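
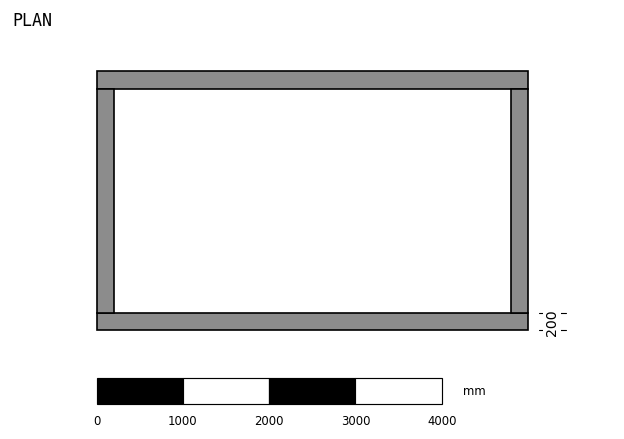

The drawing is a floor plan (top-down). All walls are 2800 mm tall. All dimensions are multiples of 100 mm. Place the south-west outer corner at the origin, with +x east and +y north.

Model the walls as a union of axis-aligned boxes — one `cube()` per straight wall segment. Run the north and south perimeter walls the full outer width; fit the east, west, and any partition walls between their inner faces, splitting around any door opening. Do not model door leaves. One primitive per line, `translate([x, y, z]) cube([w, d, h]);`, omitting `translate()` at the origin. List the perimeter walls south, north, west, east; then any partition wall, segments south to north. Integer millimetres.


cube([5000, 200, 2800]);
translate([0, 2800, 0]) cube([5000, 200, 2800]);
translate([0, 200, 0]) cube([200, 2600, 2800]);
translate([4800, 200, 0]) cube([200, 2600, 2800]);


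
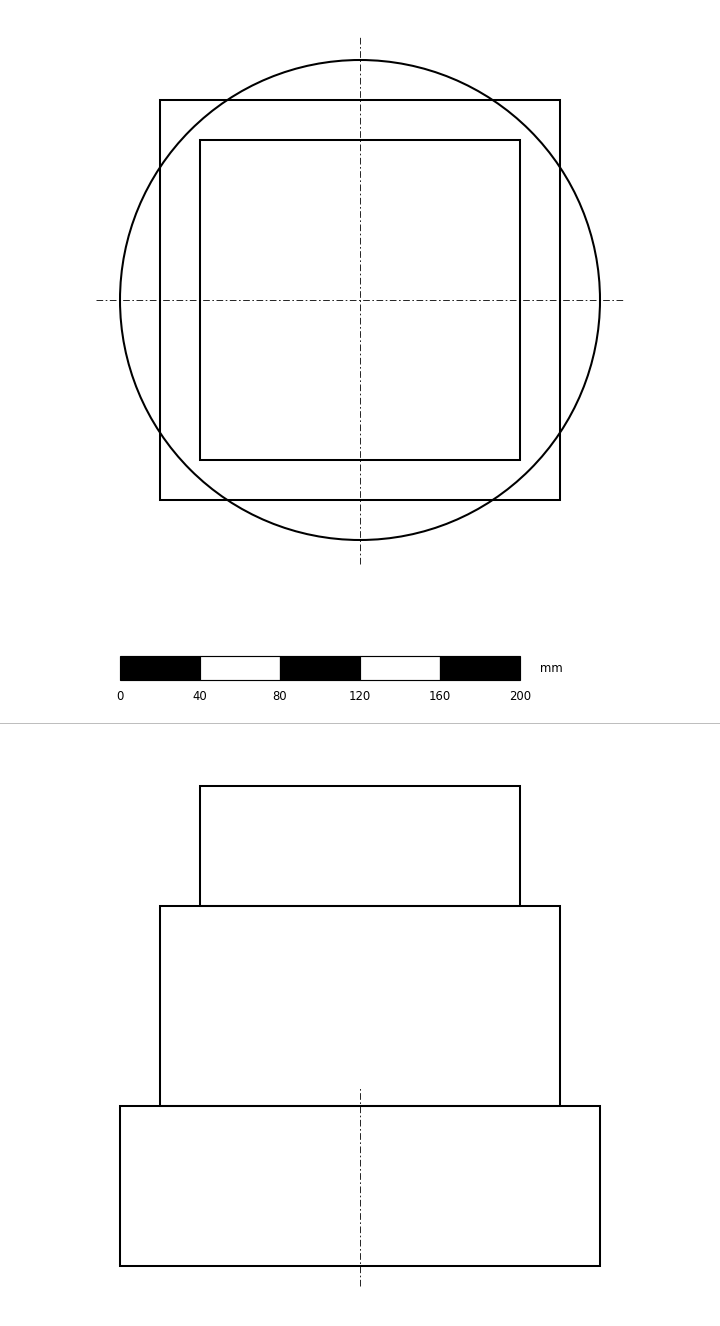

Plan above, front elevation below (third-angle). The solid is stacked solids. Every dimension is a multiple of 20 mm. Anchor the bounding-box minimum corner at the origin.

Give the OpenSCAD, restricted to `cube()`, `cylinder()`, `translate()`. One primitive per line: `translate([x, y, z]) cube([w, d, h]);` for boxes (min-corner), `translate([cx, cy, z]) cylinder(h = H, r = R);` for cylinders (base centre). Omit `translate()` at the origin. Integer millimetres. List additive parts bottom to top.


translate([120, 120, 0]) cylinder(h = 80, r = 120);
translate([20, 20, 80]) cube([200, 200, 100]);
translate([40, 40, 180]) cube([160, 160, 60]);


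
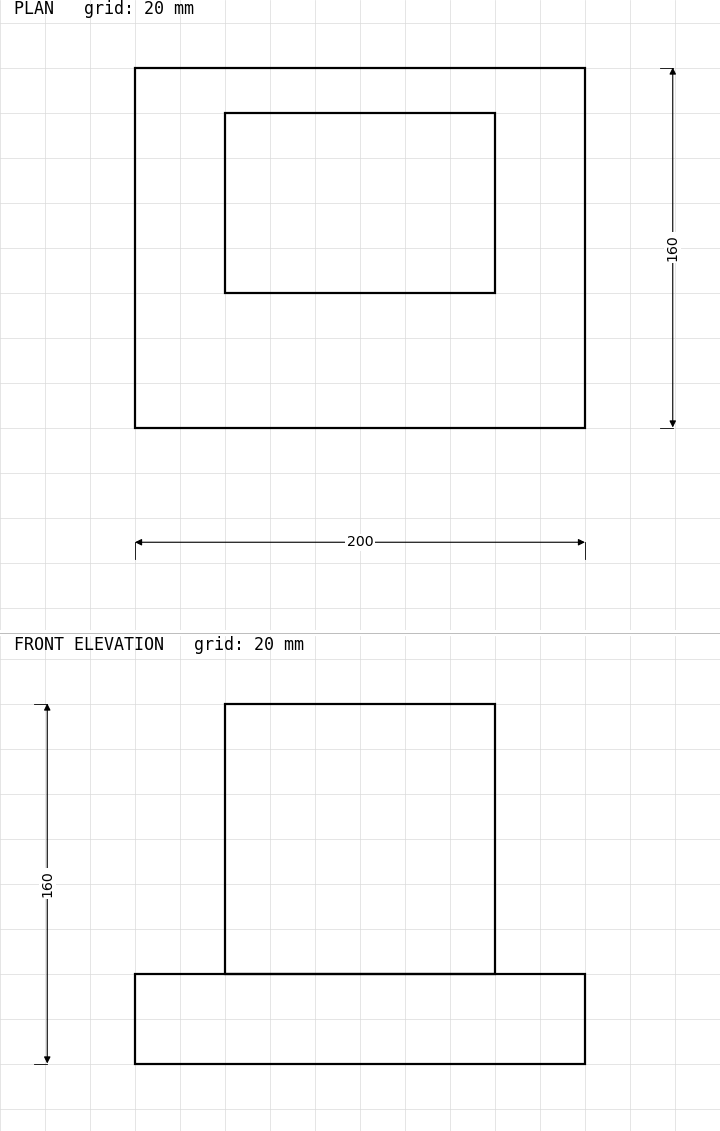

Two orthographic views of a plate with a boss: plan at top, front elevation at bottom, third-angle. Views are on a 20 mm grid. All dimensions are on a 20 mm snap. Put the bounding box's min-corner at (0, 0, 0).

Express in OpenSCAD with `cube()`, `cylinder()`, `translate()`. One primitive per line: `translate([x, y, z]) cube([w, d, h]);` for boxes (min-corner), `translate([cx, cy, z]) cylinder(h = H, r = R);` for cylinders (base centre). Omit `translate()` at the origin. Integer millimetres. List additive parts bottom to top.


cube([200, 160, 40]);
translate([40, 60, 40]) cube([120, 80, 120]);


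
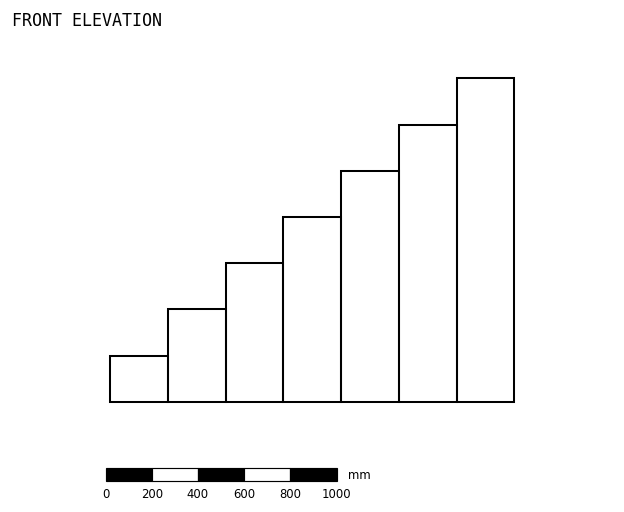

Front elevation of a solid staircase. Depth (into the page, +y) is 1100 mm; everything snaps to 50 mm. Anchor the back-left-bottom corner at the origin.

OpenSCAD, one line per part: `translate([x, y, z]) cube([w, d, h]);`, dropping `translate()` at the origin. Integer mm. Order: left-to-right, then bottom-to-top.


cube([250, 1100, 200]);
translate([250, 0, 0]) cube([250, 1100, 400]);
translate([500, 0, 0]) cube([250, 1100, 600]);
translate([750, 0, 0]) cube([250, 1100, 800]);
translate([1000, 0, 0]) cube([250, 1100, 1000]);
translate([1250, 0, 0]) cube([250, 1100, 1200]);
translate([1500, 0, 0]) cube([250, 1100, 1400]);


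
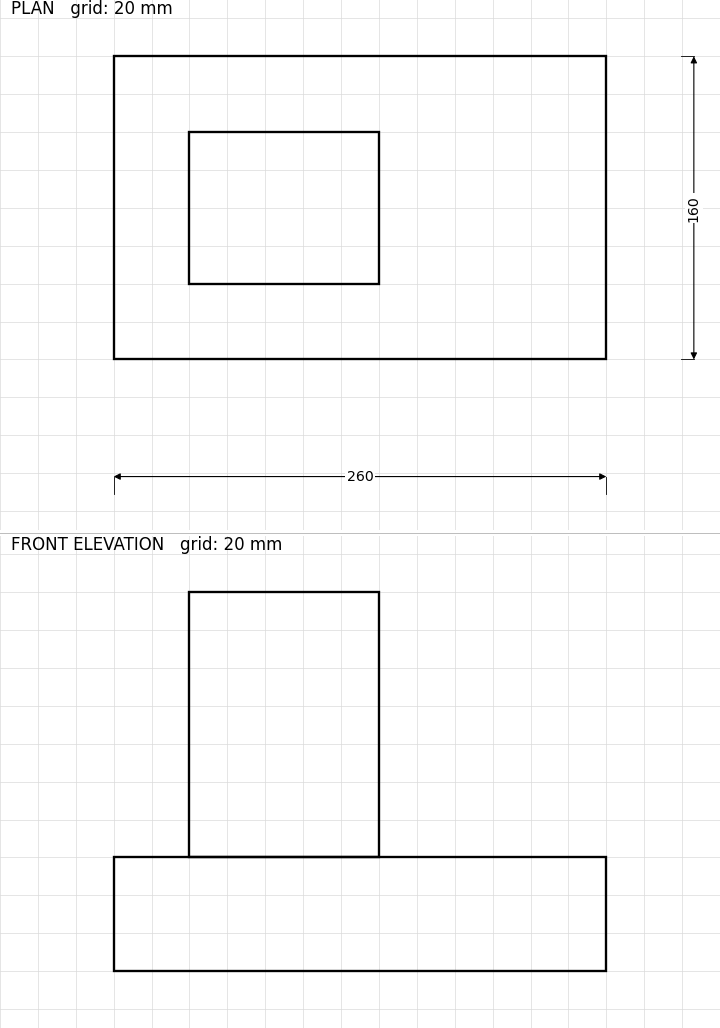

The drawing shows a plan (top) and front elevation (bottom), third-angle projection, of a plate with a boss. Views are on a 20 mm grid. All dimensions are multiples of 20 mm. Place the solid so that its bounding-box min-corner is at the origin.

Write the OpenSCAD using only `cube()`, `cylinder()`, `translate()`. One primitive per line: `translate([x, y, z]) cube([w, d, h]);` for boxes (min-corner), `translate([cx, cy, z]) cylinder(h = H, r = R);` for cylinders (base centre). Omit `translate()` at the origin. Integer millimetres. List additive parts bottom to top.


cube([260, 160, 60]);
translate([40, 40, 60]) cube([100, 80, 140]);


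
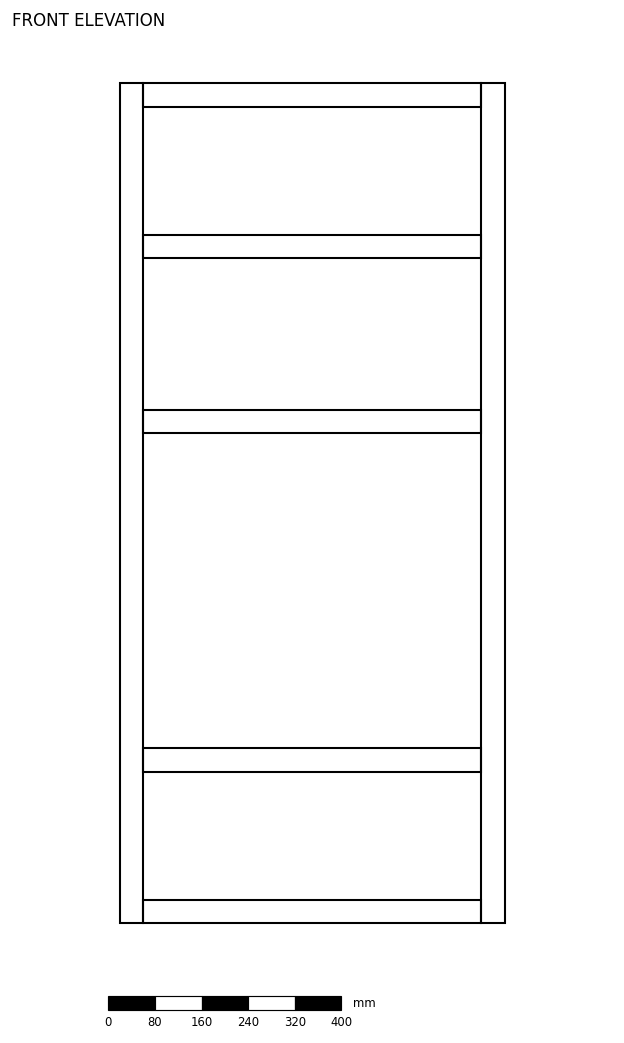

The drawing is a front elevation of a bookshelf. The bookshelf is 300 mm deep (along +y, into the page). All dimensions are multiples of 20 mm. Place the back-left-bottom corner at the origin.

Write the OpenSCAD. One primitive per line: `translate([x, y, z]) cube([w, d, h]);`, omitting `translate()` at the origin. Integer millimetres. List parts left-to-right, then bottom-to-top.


cube([40, 300, 1440]);
translate([40, 0, 0]) cube([580, 300, 40]);
translate([40, 0, 260]) cube([580, 300, 40]);
translate([40, 0, 840]) cube([580, 300, 40]);
translate([40, 0, 1140]) cube([580, 300, 40]);
translate([40, 0, 1400]) cube([580, 300, 40]);
translate([620, 0, 0]) cube([40, 300, 1440]);


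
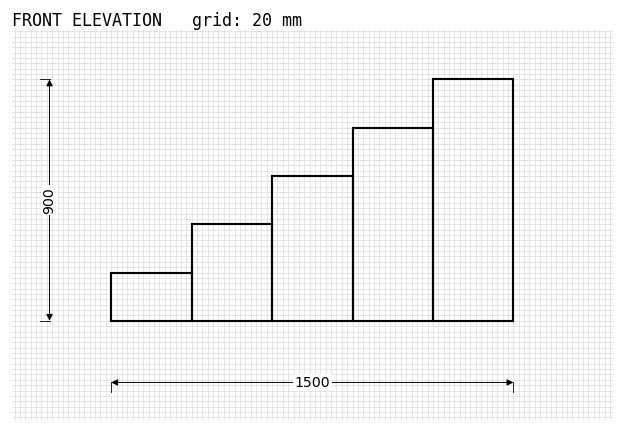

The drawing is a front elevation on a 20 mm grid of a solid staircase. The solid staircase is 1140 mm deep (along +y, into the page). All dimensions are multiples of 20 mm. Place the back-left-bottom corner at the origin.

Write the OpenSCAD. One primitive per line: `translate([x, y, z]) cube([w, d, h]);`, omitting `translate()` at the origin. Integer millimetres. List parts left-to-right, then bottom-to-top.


cube([300, 1140, 180]);
translate([300, 0, 0]) cube([300, 1140, 360]);
translate([600, 0, 0]) cube([300, 1140, 540]);
translate([900, 0, 0]) cube([300, 1140, 720]);
translate([1200, 0, 0]) cube([300, 1140, 900]);


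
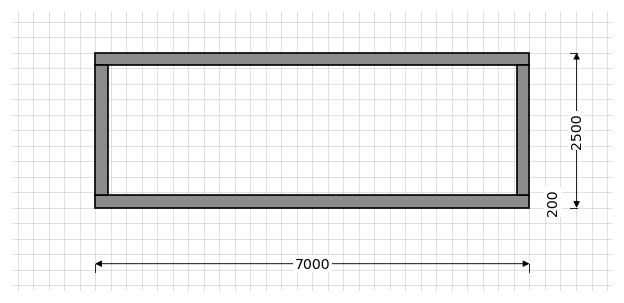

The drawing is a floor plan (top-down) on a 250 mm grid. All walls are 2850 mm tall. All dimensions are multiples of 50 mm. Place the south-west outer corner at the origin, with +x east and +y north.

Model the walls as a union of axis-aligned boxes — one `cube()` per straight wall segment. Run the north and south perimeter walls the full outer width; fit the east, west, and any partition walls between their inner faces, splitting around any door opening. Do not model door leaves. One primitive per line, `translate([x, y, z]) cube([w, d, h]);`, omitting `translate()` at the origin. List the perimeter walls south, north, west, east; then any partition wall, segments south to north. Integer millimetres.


cube([7000, 200, 2850]);
translate([0, 2300, 0]) cube([7000, 200, 2850]);
translate([0, 200, 0]) cube([200, 2100, 2850]);
translate([6800, 200, 0]) cube([200, 2100, 2850]);


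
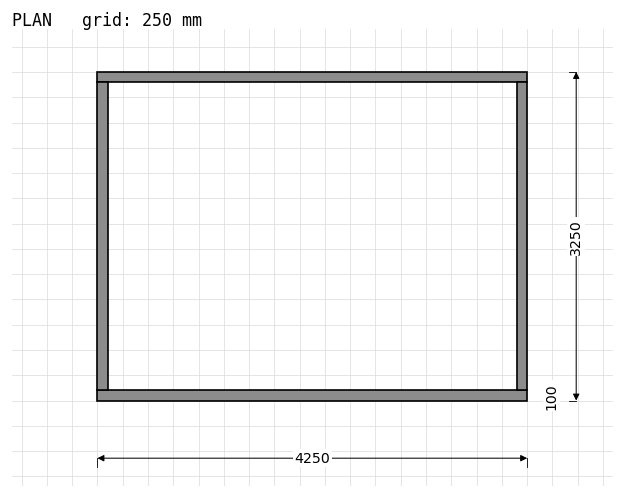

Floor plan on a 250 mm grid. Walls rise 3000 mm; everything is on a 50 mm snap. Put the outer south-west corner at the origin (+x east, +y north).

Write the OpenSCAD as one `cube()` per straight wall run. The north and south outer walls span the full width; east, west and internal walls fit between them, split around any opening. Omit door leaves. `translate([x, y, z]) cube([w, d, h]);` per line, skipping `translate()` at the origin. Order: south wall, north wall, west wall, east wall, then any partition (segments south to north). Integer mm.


cube([4250, 100, 3000]);
translate([0, 3150, 0]) cube([4250, 100, 3000]);
translate([0, 100, 0]) cube([100, 3050, 3000]);
translate([4150, 100, 0]) cube([100, 3050, 3000]);


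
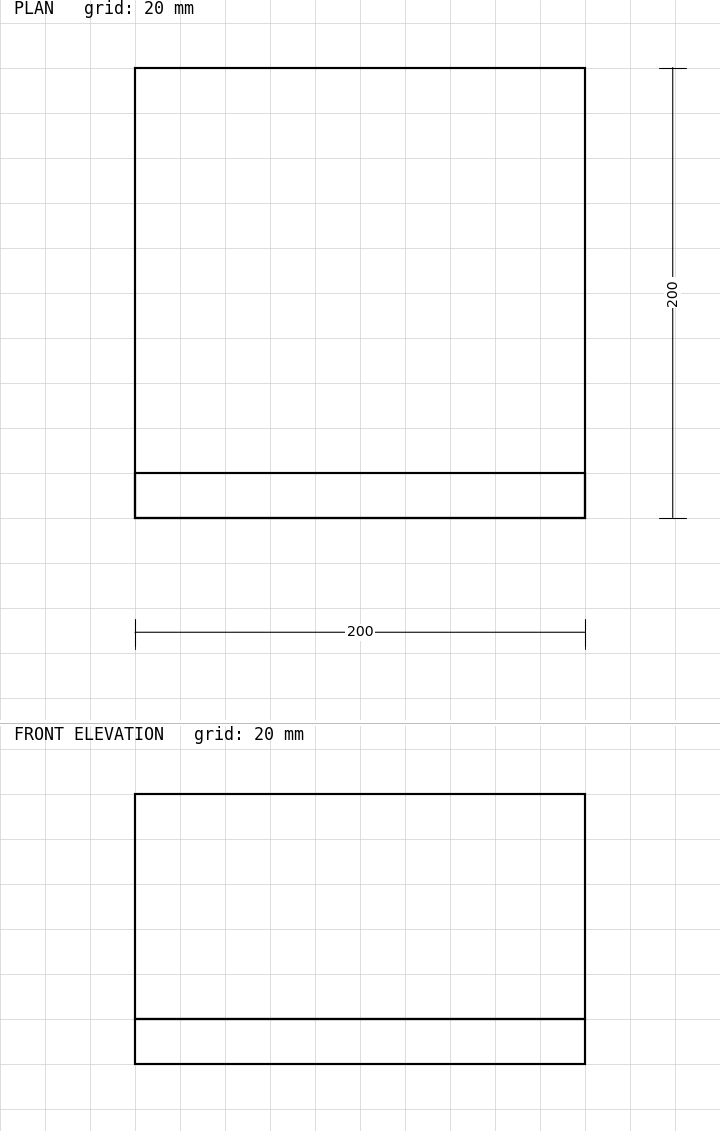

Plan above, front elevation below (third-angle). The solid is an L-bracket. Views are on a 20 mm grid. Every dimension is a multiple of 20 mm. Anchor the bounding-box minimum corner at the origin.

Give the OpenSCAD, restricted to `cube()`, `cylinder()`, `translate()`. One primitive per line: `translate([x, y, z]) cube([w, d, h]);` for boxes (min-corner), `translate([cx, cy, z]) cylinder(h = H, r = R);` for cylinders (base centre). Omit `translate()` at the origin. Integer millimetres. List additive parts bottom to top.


cube([200, 200, 20]);
translate([0, 0, 20]) cube([200, 20, 100]);


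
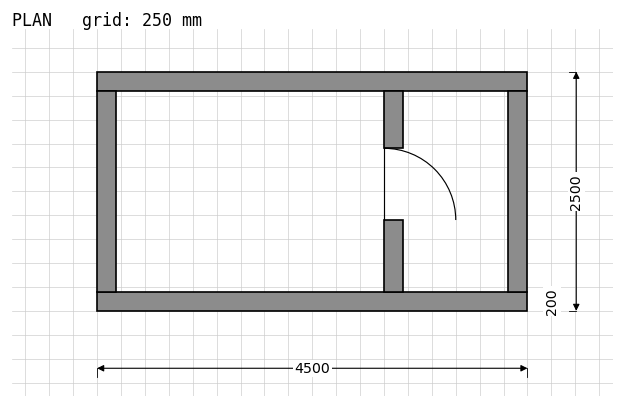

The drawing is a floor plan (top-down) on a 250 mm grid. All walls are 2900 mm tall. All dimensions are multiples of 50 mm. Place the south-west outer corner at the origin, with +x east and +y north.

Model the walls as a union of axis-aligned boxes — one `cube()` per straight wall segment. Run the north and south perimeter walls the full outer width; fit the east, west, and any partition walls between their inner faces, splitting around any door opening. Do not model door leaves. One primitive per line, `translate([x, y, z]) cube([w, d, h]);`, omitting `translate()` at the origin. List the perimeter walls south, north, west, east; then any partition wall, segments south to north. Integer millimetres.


cube([4500, 200, 2900]);
translate([0, 2300, 0]) cube([4500, 200, 2900]);
translate([0, 200, 0]) cube([200, 2100, 2900]);
translate([4300, 200, 0]) cube([200, 2100, 2900]);
translate([3000, 200, 0]) cube([200, 750, 2900]);
translate([3000, 1700, 0]) cube([200, 600, 2900]);


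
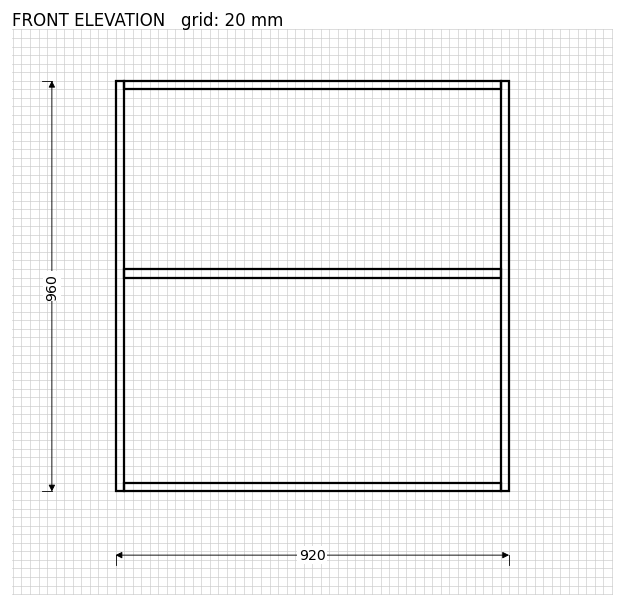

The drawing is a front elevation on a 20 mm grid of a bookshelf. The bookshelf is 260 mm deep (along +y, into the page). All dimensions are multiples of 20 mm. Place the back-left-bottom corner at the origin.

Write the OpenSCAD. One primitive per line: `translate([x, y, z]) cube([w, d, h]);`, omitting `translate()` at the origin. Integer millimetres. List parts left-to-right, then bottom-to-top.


cube([20, 260, 960]);
translate([20, 0, 0]) cube([880, 260, 20]);
translate([20, 0, 500]) cube([880, 260, 20]);
translate([20, 0, 940]) cube([880, 260, 20]);
translate([900, 0, 0]) cube([20, 260, 960]);


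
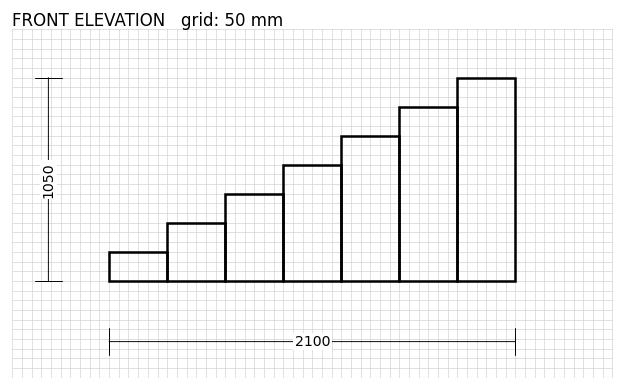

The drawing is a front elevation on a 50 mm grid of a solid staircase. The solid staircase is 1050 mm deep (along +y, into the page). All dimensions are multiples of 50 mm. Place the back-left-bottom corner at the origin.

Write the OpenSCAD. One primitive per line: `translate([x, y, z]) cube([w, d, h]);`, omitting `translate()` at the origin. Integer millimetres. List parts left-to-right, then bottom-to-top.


cube([300, 1050, 150]);
translate([300, 0, 0]) cube([300, 1050, 300]);
translate([600, 0, 0]) cube([300, 1050, 450]);
translate([900, 0, 0]) cube([300, 1050, 600]);
translate([1200, 0, 0]) cube([300, 1050, 750]);
translate([1500, 0, 0]) cube([300, 1050, 900]);
translate([1800, 0, 0]) cube([300, 1050, 1050]);


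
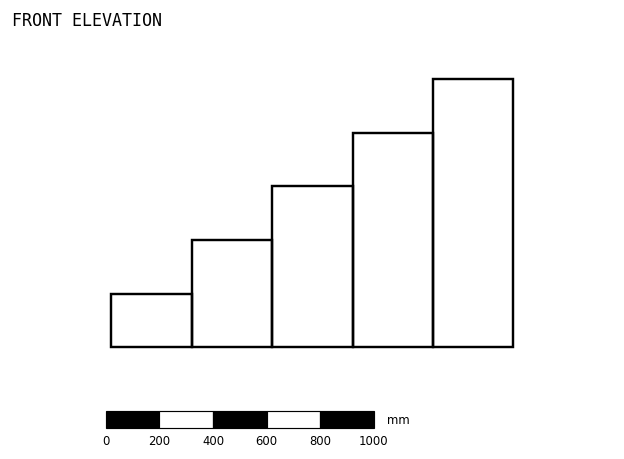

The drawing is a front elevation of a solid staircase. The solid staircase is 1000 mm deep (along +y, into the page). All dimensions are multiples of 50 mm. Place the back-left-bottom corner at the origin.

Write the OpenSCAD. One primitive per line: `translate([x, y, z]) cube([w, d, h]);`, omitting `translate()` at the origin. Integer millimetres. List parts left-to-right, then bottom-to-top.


cube([300, 1000, 200]);
translate([300, 0, 0]) cube([300, 1000, 400]);
translate([600, 0, 0]) cube([300, 1000, 600]);
translate([900, 0, 0]) cube([300, 1000, 800]);
translate([1200, 0, 0]) cube([300, 1000, 1000]);


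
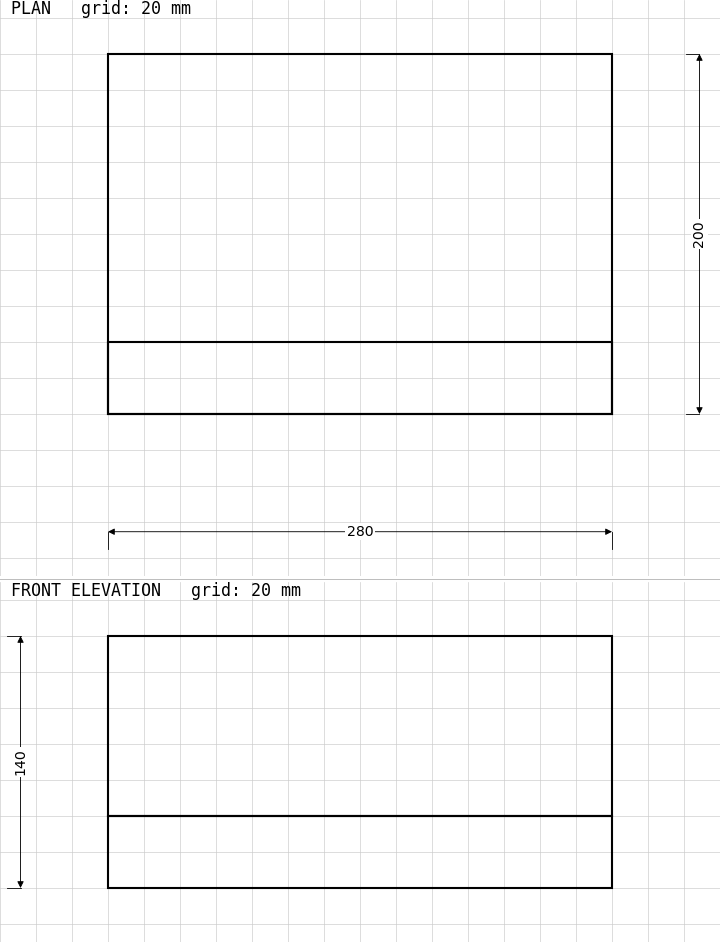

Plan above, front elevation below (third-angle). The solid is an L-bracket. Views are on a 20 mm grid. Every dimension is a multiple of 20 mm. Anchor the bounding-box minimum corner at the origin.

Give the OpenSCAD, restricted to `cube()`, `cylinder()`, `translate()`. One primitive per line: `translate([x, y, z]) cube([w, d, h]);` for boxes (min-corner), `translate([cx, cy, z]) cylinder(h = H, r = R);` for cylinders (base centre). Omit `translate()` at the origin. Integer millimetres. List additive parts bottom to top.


cube([280, 200, 40]);
translate([0, 0, 40]) cube([280, 40, 100]);


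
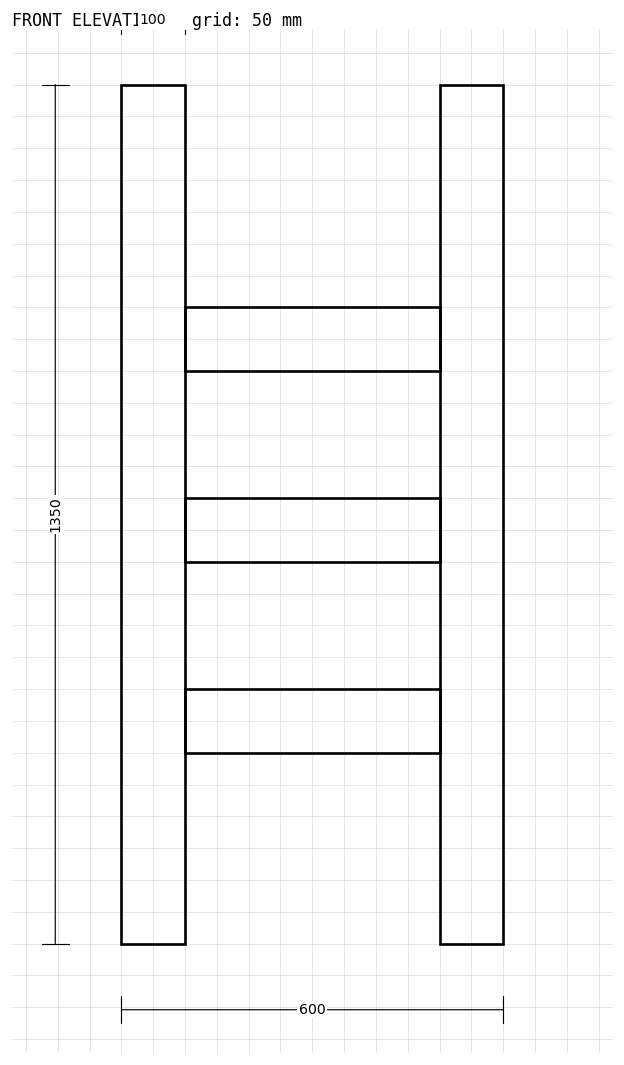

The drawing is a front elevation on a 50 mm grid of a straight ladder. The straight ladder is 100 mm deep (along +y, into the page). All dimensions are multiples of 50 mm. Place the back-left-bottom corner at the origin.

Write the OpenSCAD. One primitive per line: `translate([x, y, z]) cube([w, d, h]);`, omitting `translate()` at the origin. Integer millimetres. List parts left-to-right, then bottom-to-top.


cube([100, 100, 1350]);
translate([100, 0, 300]) cube([400, 100, 100]);
translate([100, 0, 600]) cube([400, 100, 100]);
translate([100, 0, 900]) cube([400, 100, 100]);
translate([500, 0, 0]) cube([100, 100, 1350]);


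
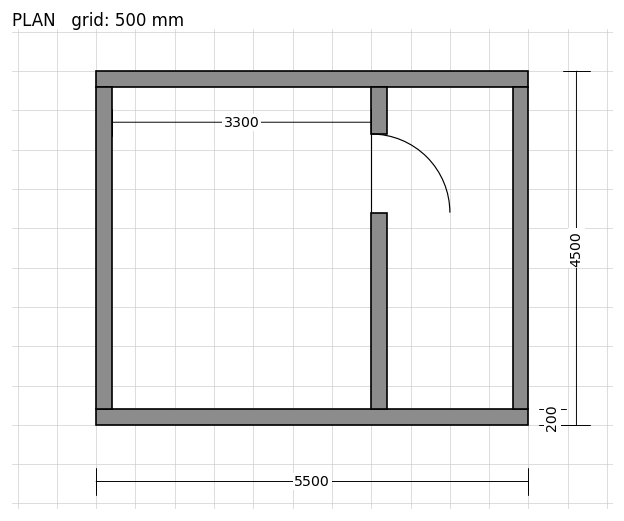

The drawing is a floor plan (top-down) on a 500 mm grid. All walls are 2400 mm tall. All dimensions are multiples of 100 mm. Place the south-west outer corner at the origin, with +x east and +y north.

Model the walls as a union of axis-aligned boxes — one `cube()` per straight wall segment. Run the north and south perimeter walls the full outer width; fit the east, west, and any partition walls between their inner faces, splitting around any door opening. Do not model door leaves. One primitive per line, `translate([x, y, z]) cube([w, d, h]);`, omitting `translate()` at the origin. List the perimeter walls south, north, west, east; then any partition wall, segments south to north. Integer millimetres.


cube([5500, 200, 2400]);
translate([0, 4300, 0]) cube([5500, 200, 2400]);
translate([0, 200, 0]) cube([200, 4100, 2400]);
translate([5300, 200, 0]) cube([200, 4100, 2400]);
translate([3500, 200, 0]) cube([200, 2500, 2400]);
translate([3500, 3700, 0]) cube([200, 600, 2400]);


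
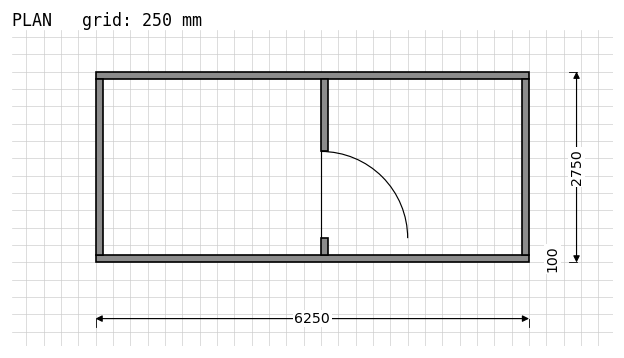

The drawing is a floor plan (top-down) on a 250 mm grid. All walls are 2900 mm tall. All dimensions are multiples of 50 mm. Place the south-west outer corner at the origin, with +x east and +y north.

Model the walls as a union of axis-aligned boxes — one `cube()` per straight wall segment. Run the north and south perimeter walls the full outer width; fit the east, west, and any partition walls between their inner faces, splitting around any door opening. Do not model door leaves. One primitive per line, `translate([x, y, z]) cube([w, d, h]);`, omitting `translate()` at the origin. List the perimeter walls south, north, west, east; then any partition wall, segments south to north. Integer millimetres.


cube([6250, 100, 2900]);
translate([0, 2650, 0]) cube([6250, 100, 2900]);
translate([0, 100, 0]) cube([100, 2550, 2900]);
translate([6150, 100, 0]) cube([100, 2550, 2900]);
translate([3250, 100, 0]) cube([100, 250, 2900]);
translate([3250, 1600, 0]) cube([100, 1050, 2900]);


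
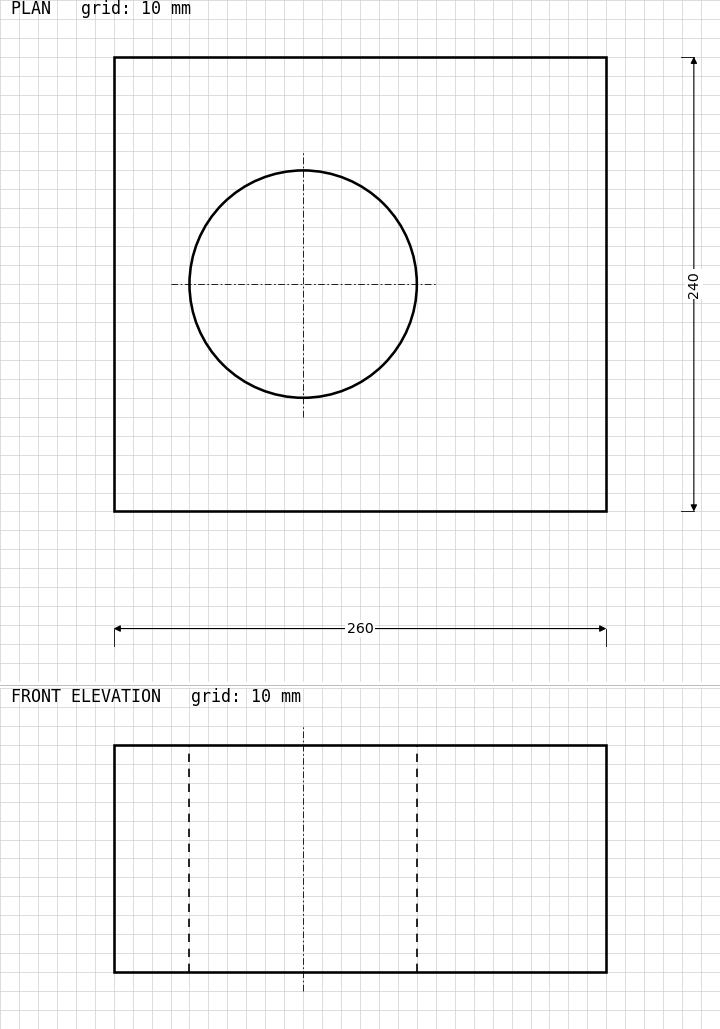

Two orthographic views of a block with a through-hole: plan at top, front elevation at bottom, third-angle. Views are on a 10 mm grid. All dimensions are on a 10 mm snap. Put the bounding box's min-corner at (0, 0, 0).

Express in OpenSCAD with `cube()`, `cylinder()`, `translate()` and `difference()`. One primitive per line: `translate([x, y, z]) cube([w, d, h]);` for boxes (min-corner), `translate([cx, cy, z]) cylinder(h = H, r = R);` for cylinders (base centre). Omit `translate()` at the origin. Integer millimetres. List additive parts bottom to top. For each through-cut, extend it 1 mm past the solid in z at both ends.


difference() {
  cube([260, 240, 120]);
  translate([100, 120, -1]) cylinder(h = 122, r = 60);
}


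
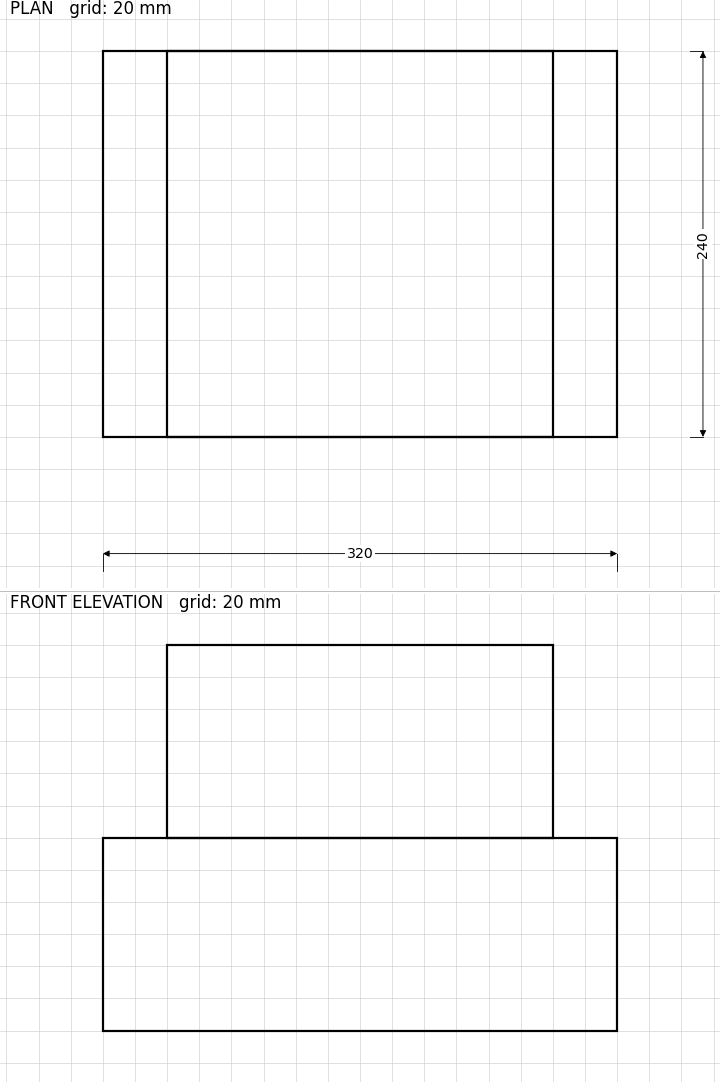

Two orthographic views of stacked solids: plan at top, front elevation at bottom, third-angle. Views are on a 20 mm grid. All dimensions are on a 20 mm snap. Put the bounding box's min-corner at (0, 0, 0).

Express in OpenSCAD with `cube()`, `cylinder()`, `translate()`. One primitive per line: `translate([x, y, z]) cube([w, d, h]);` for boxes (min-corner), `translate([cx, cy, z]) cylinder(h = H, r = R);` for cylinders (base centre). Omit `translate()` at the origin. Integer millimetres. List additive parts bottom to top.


cube([320, 240, 120]);
translate([40, 0, 120]) cube([240, 240, 120]);


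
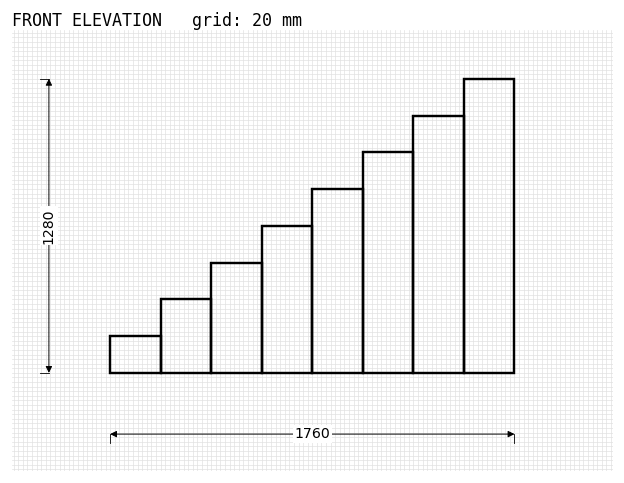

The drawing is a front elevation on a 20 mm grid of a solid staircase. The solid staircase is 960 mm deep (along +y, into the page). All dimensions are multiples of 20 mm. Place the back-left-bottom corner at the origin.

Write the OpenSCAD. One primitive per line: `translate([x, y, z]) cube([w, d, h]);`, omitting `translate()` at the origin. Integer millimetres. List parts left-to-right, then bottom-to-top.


cube([220, 960, 160]);
translate([220, 0, 0]) cube([220, 960, 320]);
translate([440, 0, 0]) cube([220, 960, 480]);
translate([660, 0, 0]) cube([220, 960, 640]);
translate([880, 0, 0]) cube([220, 960, 800]);
translate([1100, 0, 0]) cube([220, 960, 960]);
translate([1320, 0, 0]) cube([220, 960, 1120]);
translate([1540, 0, 0]) cube([220, 960, 1280]);


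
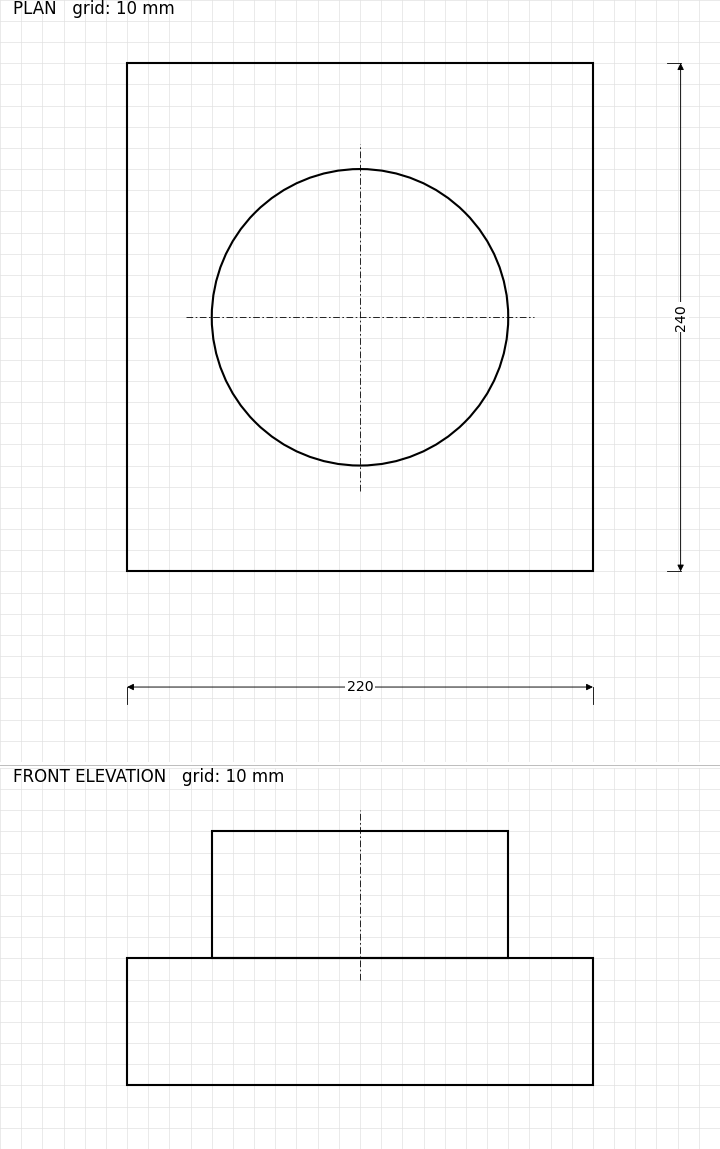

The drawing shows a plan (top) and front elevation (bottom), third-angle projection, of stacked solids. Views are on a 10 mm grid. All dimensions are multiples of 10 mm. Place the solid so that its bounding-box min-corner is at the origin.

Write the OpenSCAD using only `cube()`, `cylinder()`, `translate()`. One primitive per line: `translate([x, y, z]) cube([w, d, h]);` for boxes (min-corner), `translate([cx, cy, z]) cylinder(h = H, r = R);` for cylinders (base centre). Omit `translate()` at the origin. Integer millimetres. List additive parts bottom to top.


cube([220, 240, 60]);
translate([110, 120, 60]) cylinder(h = 60, r = 70);


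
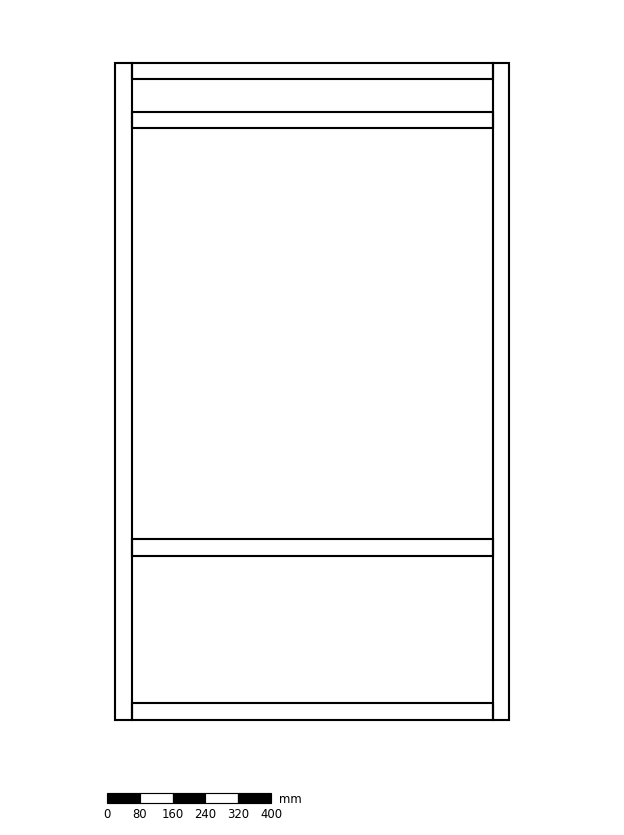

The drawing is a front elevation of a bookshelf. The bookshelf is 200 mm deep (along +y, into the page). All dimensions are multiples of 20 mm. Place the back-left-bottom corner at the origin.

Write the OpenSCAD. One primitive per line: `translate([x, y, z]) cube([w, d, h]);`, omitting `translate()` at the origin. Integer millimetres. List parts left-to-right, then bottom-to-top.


cube([40, 200, 1600]);
translate([40, 0, 0]) cube([880, 200, 40]);
translate([40, 0, 400]) cube([880, 200, 40]);
translate([40, 0, 1440]) cube([880, 200, 40]);
translate([40, 0, 1560]) cube([880, 200, 40]);
translate([920, 0, 0]) cube([40, 200, 1600]);


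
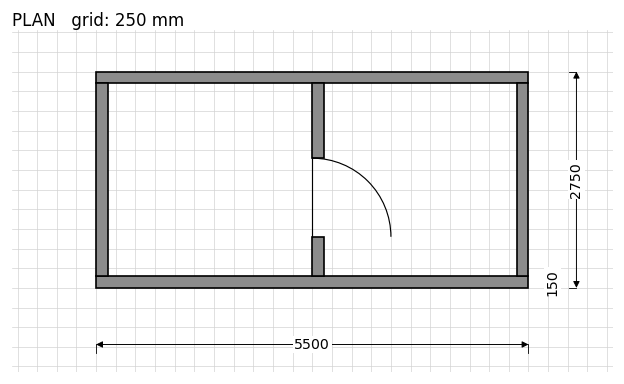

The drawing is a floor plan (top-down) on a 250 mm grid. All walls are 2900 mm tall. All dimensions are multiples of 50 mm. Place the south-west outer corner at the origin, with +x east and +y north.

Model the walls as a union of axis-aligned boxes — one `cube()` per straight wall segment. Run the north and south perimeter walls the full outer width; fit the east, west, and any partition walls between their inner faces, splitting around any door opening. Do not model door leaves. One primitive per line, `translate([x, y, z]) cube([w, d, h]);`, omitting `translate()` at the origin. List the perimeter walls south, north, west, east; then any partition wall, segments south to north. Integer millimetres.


cube([5500, 150, 2900]);
translate([0, 2600, 0]) cube([5500, 150, 2900]);
translate([0, 150, 0]) cube([150, 2450, 2900]);
translate([5350, 150, 0]) cube([150, 2450, 2900]);
translate([2750, 150, 0]) cube([150, 500, 2900]);
translate([2750, 1650, 0]) cube([150, 950, 2900]);


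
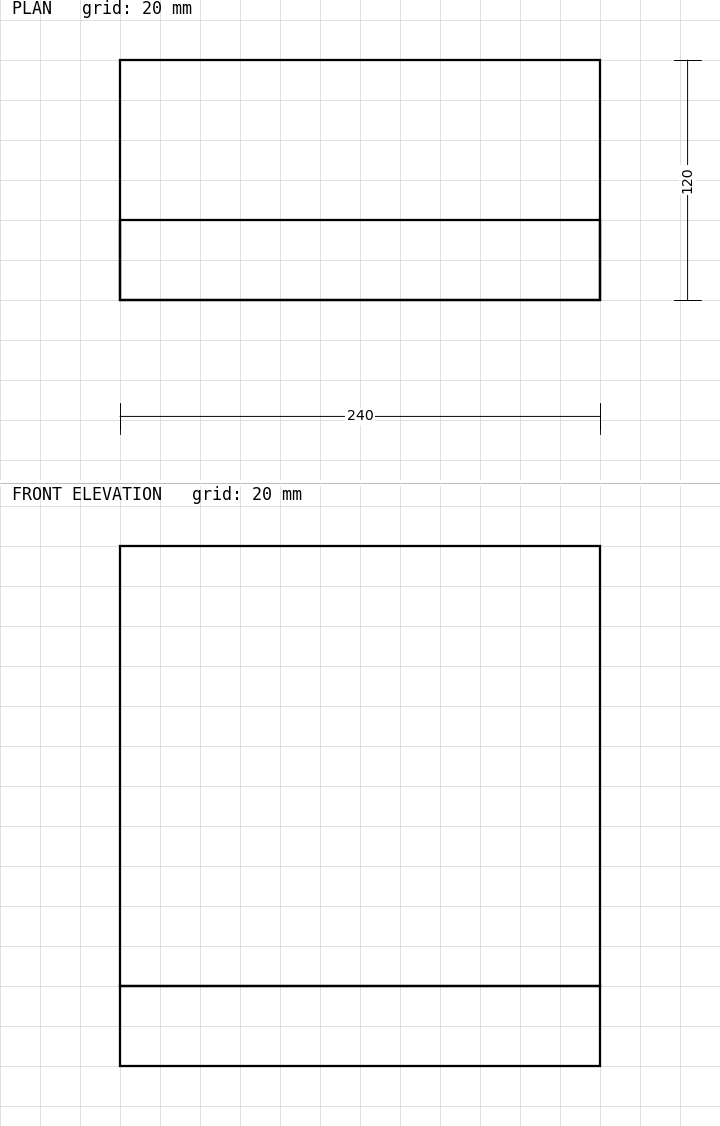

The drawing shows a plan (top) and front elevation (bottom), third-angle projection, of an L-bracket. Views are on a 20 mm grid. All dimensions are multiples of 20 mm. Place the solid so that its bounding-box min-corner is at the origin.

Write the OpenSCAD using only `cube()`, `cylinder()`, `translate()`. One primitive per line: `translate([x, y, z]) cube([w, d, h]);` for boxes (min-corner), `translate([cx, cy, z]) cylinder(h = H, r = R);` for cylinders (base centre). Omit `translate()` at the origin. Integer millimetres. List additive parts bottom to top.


cube([240, 120, 40]);
translate([0, 0, 40]) cube([240, 40, 220]);


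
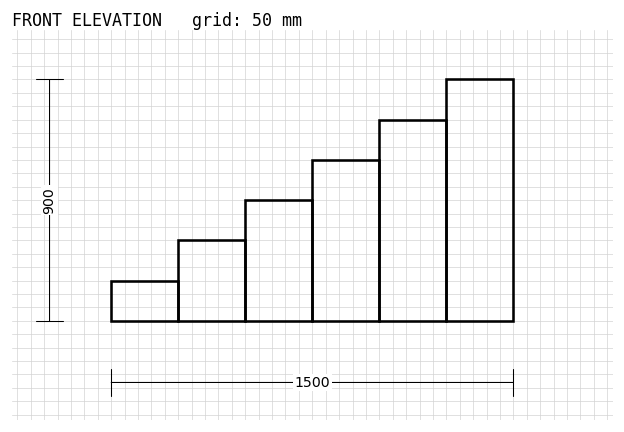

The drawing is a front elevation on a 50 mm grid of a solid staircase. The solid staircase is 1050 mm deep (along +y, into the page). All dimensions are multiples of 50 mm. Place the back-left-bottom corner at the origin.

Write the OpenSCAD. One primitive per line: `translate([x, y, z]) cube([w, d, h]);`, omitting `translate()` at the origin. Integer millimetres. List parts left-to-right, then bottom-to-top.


cube([250, 1050, 150]);
translate([250, 0, 0]) cube([250, 1050, 300]);
translate([500, 0, 0]) cube([250, 1050, 450]);
translate([750, 0, 0]) cube([250, 1050, 600]);
translate([1000, 0, 0]) cube([250, 1050, 750]);
translate([1250, 0, 0]) cube([250, 1050, 900]);


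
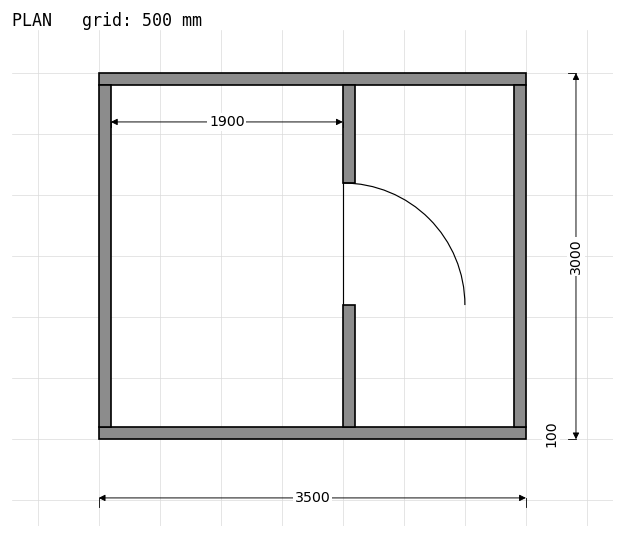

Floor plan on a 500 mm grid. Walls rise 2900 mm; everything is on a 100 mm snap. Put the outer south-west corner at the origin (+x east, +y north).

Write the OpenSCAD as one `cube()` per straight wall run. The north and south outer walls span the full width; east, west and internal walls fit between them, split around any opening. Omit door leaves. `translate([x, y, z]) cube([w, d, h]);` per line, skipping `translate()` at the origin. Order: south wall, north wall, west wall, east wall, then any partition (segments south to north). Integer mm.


cube([3500, 100, 2900]);
translate([0, 2900, 0]) cube([3500, 100, 2900]);
translate([0, 100, 0]) cube([100, 2800, 2900]);
translate([3400, 100, 0]) cube([100, 2800, 2900]);
translate([2000, 100, 0]) cube([100, 1000, 2900]);
translate([2000, 2100, 0]) cube([100, 800, 2900]);


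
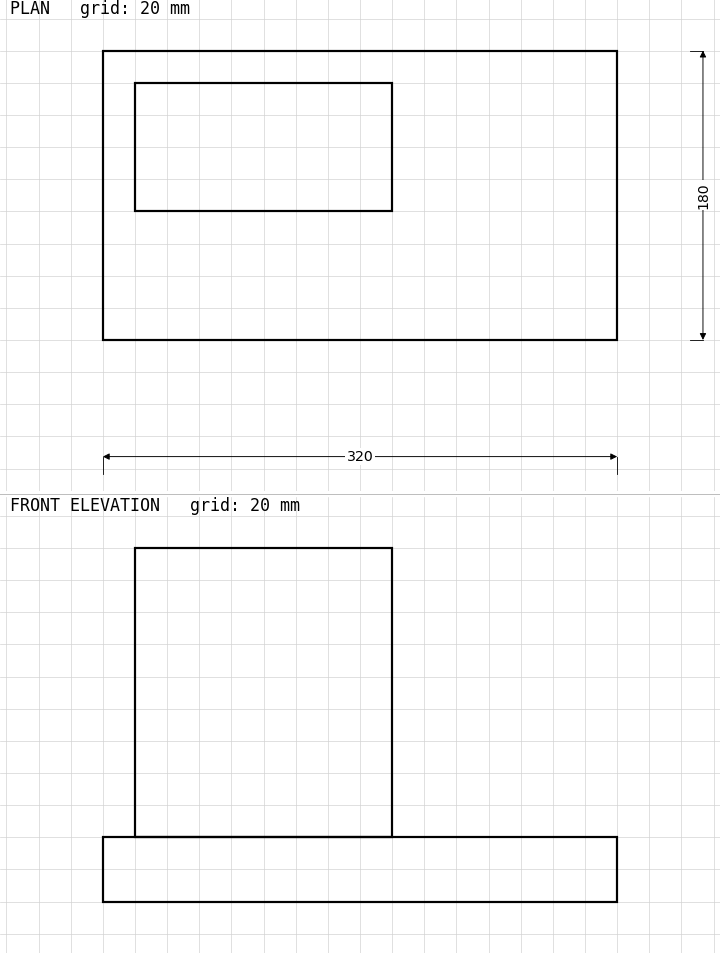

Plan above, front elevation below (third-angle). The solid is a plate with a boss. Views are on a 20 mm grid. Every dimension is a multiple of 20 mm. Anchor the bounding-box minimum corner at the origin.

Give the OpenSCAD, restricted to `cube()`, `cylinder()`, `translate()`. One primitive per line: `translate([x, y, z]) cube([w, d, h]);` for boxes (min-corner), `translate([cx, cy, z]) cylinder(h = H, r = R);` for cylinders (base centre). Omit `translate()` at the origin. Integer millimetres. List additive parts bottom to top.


cube([320, 180, 40]);
translate([20, 80, 40]) cube([160, 80, 180]);


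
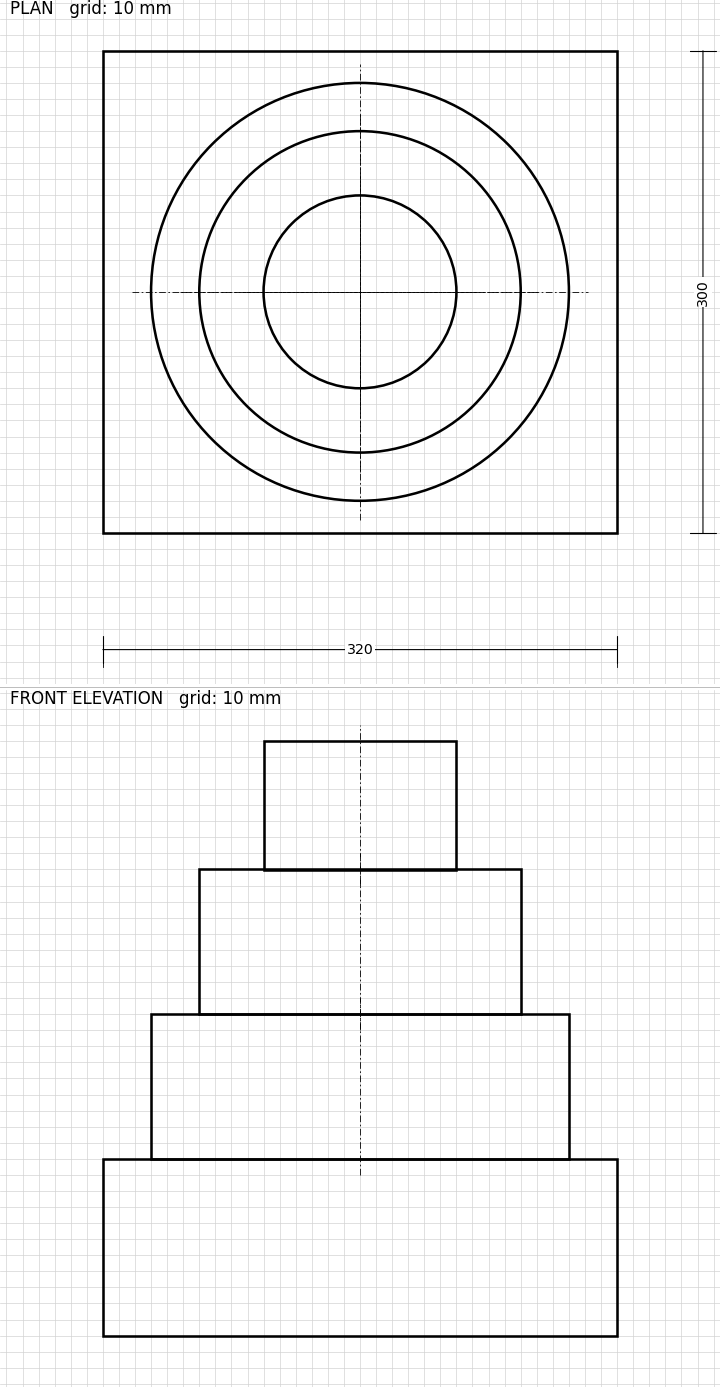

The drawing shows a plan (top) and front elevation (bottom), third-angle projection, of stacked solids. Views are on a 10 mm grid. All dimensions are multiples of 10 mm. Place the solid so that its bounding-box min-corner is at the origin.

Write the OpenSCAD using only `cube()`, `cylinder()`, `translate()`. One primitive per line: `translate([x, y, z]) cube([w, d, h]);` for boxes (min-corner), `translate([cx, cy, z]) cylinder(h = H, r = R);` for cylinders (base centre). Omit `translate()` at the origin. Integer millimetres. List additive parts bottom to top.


cube([320, 300, 110]);
translate([160, 150, 110]) cylinder(h = 90, r = 130);
translate([160, 150, 200]) cylinder(h = 90, r = 100);
translate([160, 150, 290]) cylinder(h = 80, r = 60);


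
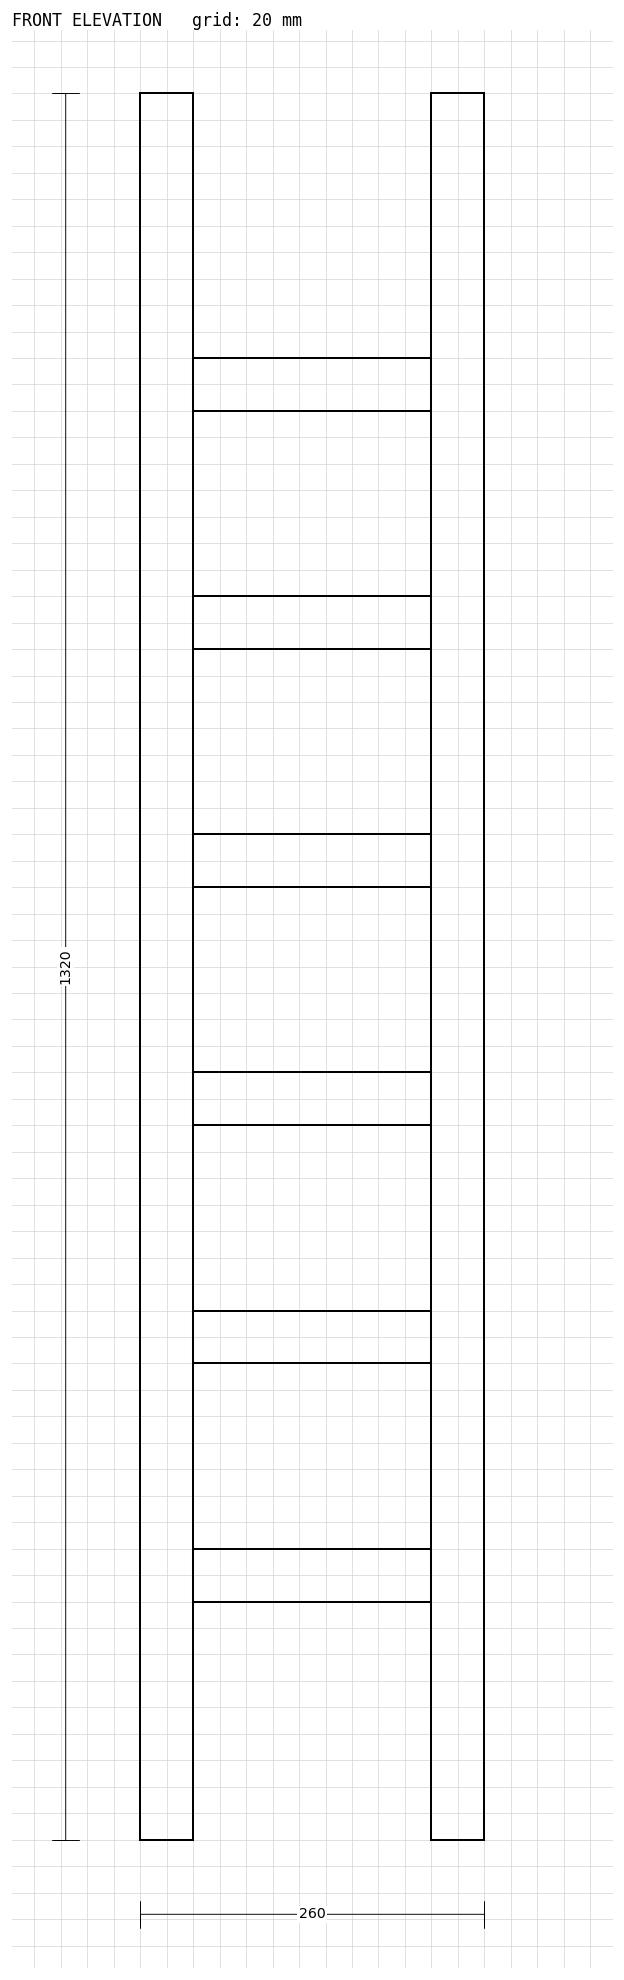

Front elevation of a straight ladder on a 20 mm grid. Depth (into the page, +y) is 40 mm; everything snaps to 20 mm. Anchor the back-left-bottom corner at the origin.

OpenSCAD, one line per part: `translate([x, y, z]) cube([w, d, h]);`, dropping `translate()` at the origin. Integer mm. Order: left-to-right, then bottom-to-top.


cube([40, 40, 1320]);
translate([40, 0, 180]) cube([180, 40, 40]);
translate([40, 0, 360]) cube([180, 40, 40]);
translate([40, 0, 540]) cube([180, 40, 40]);
translate([40, 0, 720]) cube([180, 40, 40]);
translate([40, 0, 900]) cube([180, 40, 40]);
translate([40, 0, 1080]) cube([180, 40, 40]);
translate([220, 0, 0]) cube([40, 40, 1320]);


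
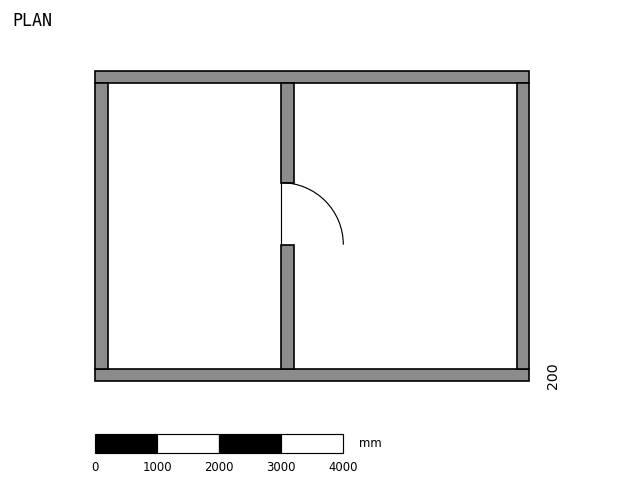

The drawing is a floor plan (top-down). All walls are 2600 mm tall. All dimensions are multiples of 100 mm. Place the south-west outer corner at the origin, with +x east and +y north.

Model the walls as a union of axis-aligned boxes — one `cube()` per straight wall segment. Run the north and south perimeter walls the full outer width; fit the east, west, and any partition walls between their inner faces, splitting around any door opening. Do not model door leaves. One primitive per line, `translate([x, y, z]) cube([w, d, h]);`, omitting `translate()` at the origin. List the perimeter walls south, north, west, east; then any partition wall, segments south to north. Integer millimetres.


cube([7000, 200, 2600]);
translate([0, 4800, 0]) cube([7000, 200, 2600]);
translate([0, 200, 0]) cube([200, 4600, 2600]);
translate([6800, 200, 0]) cube([200, 4600, 2600]);
translate([3000, 200, 0]) cube([200, 2000, 2600]);
translate([3000, 3200, 0]) cube([200, 1600, 2600]);


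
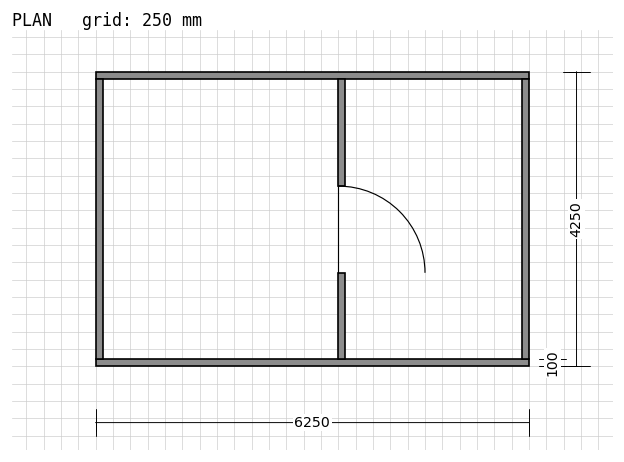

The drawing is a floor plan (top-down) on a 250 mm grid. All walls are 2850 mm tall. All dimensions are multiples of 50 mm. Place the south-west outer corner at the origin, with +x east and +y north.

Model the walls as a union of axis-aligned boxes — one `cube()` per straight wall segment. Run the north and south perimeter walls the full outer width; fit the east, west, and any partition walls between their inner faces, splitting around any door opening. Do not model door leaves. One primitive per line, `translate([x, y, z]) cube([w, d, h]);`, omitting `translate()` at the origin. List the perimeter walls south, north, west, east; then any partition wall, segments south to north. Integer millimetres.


cube([6250, 100, 2850]);
translate([0, 4150, 0]) cube([6250, 100, 2850]);
translate([0, 100, 0]) cube([100, 4050, 2850]);
translate([6150, 100, 0]) cube([100, 4050, 2850]);
translate([3500, 100, 0]) cube([100, 1250, 2850]);
translate([3500, 2600, 0]) cube([100, 1550, 2850]);


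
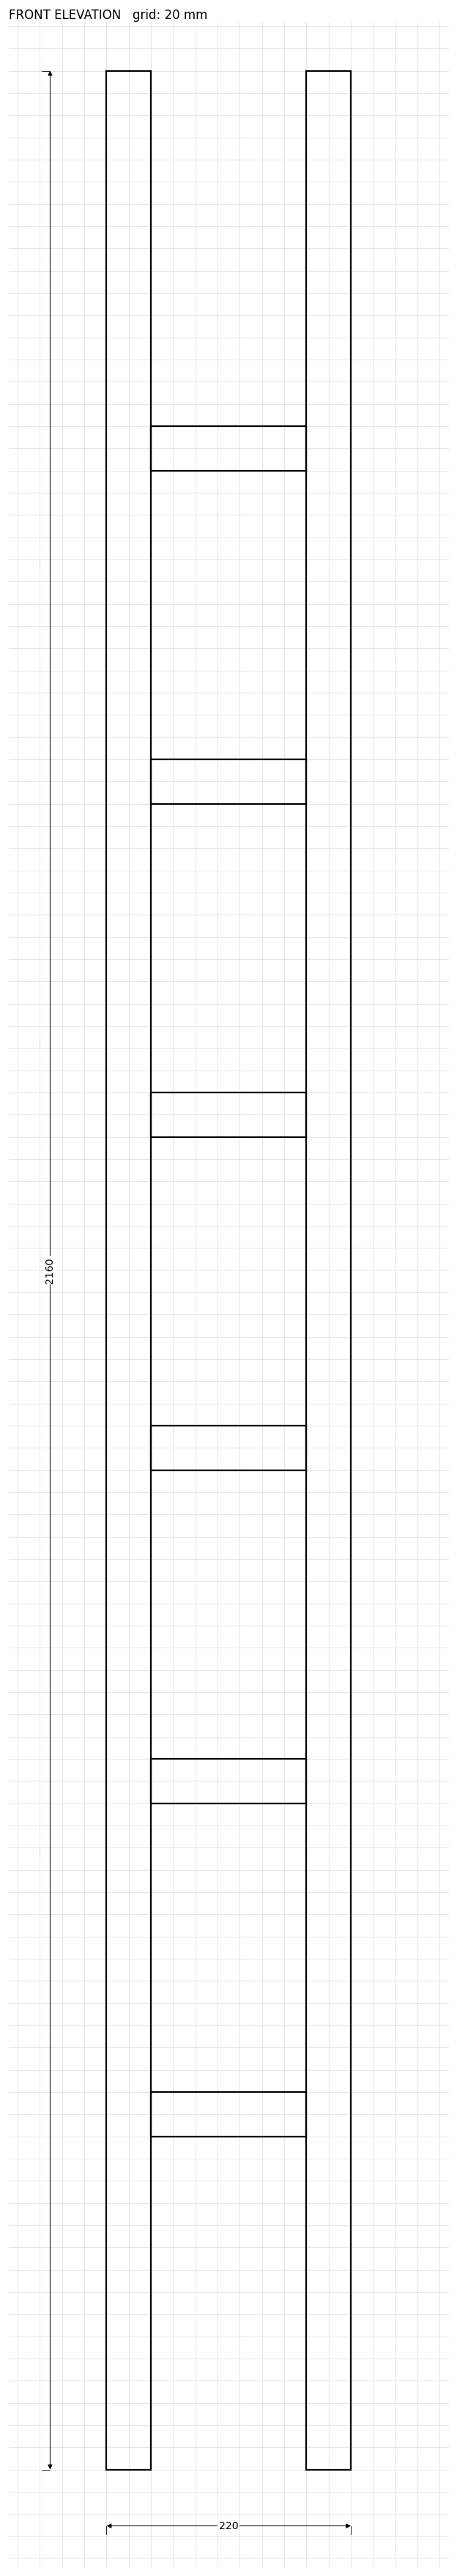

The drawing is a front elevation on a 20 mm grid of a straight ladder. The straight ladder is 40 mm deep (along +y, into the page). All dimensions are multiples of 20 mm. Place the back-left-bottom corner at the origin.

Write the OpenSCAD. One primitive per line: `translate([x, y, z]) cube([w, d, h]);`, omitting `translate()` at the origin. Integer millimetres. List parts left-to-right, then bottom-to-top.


cube([40, 40, 2160]);
translate([40, 0, 300]) cube([140, 40, 40]);
translate([40, 0, 600]) cube([140, 40, 40]);
translate([40, 0, 900]) cube([140, 40, 40]);
translate([40, 0, 1200]) cube([140, 40, 40]);
translate([40, 0, 1500]) cube([140, 40, 40]);
translate([40, 0, 1800]) cube([140, 40, 40]);
translate([180, 0, 0]) cube([40, 40, 2160]);


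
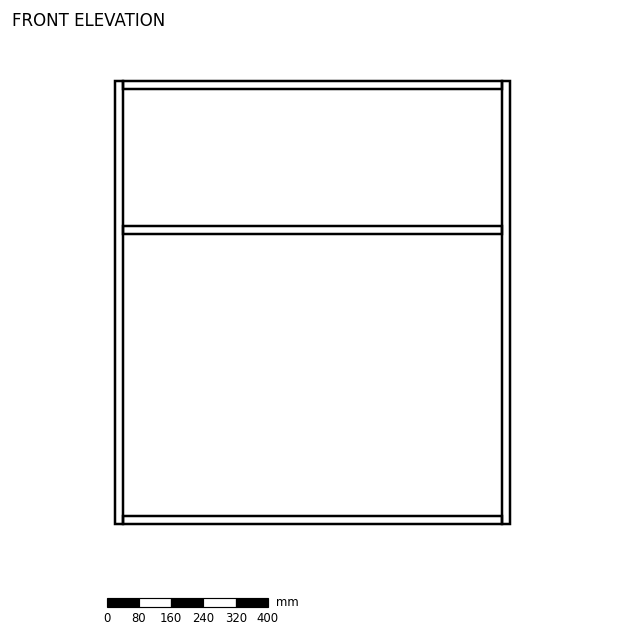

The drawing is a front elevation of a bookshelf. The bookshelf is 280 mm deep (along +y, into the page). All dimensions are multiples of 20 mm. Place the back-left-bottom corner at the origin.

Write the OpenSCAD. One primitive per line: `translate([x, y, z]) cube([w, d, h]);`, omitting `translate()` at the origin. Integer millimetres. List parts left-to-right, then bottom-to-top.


cube([20, 280, 1100]);
translate([20, 0, 0]) cube([940, 280, 20]);
translate([20, 0, 720]) cube([940, 280, 20]);
translate([20, 0, 1080]) cube([940, 280, 20]);
translate([960, 0, 0]) cube([20, 280, 1100]);


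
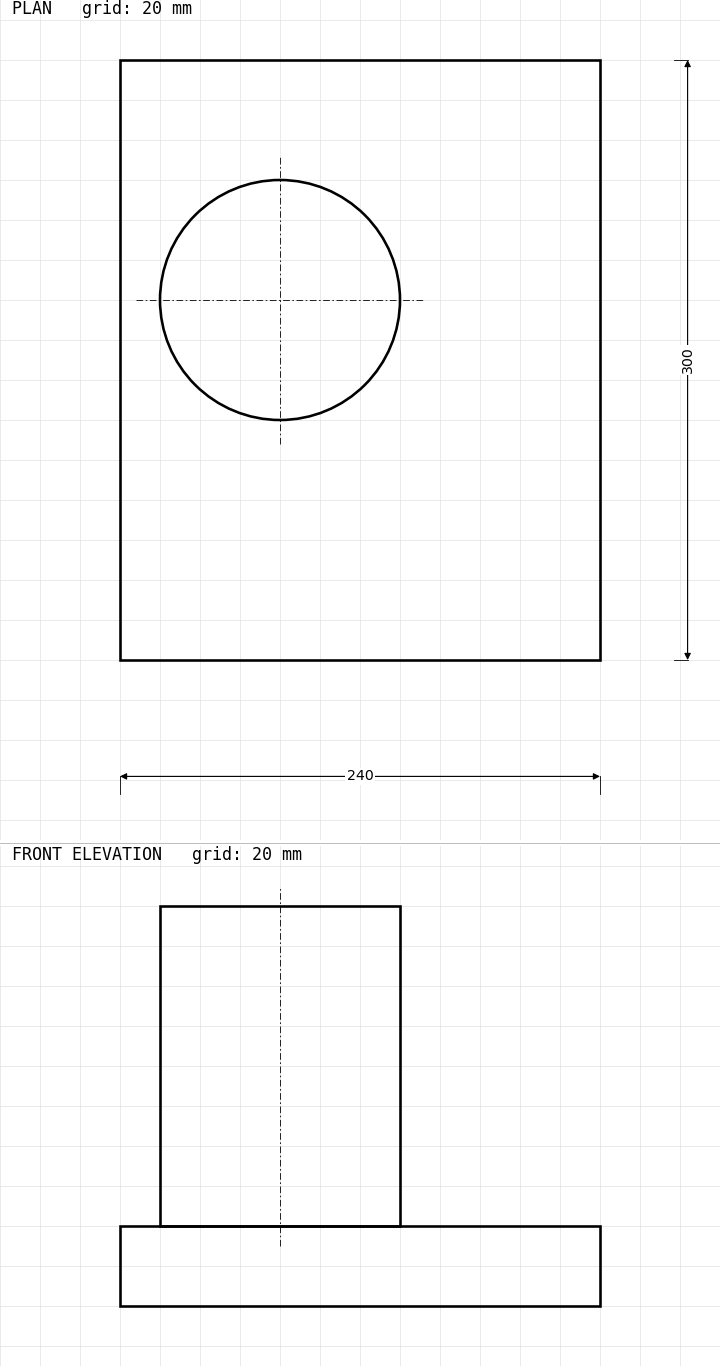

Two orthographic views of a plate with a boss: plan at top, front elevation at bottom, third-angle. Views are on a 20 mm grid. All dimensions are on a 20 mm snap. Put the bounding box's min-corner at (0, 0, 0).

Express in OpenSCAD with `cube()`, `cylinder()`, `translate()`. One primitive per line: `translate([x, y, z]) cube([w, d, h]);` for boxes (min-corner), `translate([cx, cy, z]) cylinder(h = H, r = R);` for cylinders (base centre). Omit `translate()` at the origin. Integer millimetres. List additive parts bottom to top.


cube([240, 300, 40]);
translate([80, 180, 40]) cylinder(h = 160, r = 60);


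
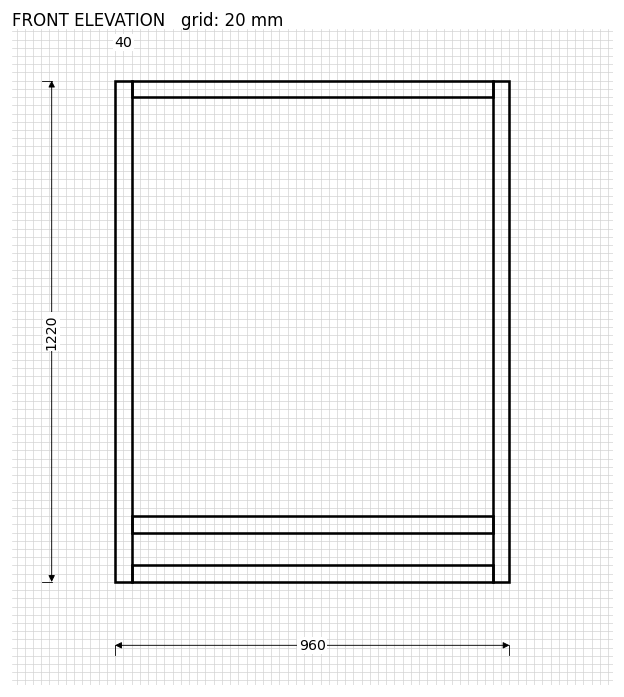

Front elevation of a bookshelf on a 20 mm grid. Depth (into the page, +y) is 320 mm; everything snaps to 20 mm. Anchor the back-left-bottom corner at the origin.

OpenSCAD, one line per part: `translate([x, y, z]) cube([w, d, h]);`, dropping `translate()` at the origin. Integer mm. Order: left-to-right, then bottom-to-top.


cube([40, 320, 1220]);
translate([40, 0, 0]) cube([880, 320, 40]);
translate([40, 0, 120]) cube([880, 320, 40]);
translate([40, 0, 1180]) cube([880, 320, 40]);
translate([920, 0, 0]) cube([40, 320, 1220]);


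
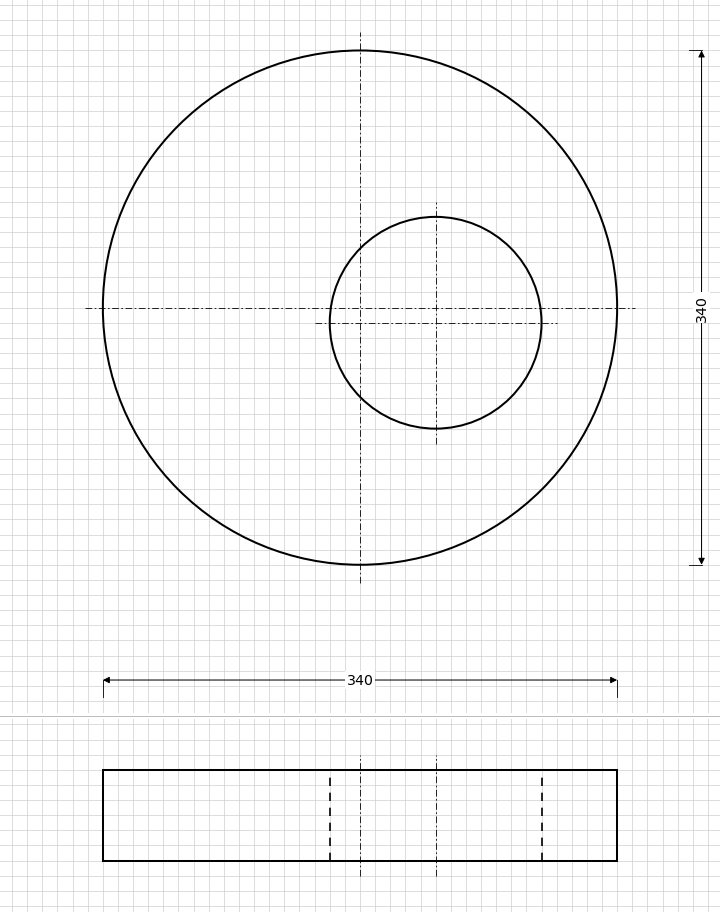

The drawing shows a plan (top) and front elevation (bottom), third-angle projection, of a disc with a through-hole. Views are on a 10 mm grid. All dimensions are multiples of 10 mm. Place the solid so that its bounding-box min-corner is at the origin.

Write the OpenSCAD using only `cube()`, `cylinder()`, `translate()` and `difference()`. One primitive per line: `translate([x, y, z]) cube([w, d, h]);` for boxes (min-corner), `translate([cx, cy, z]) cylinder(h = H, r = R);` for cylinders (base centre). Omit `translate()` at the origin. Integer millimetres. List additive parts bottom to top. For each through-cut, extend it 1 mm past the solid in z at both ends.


difference() {
  translate([170, 170, 0]) cylinder(h = 60, r = 170);
  translate([220, 160, -1]) cylinder(h = 62, r = 70);
}


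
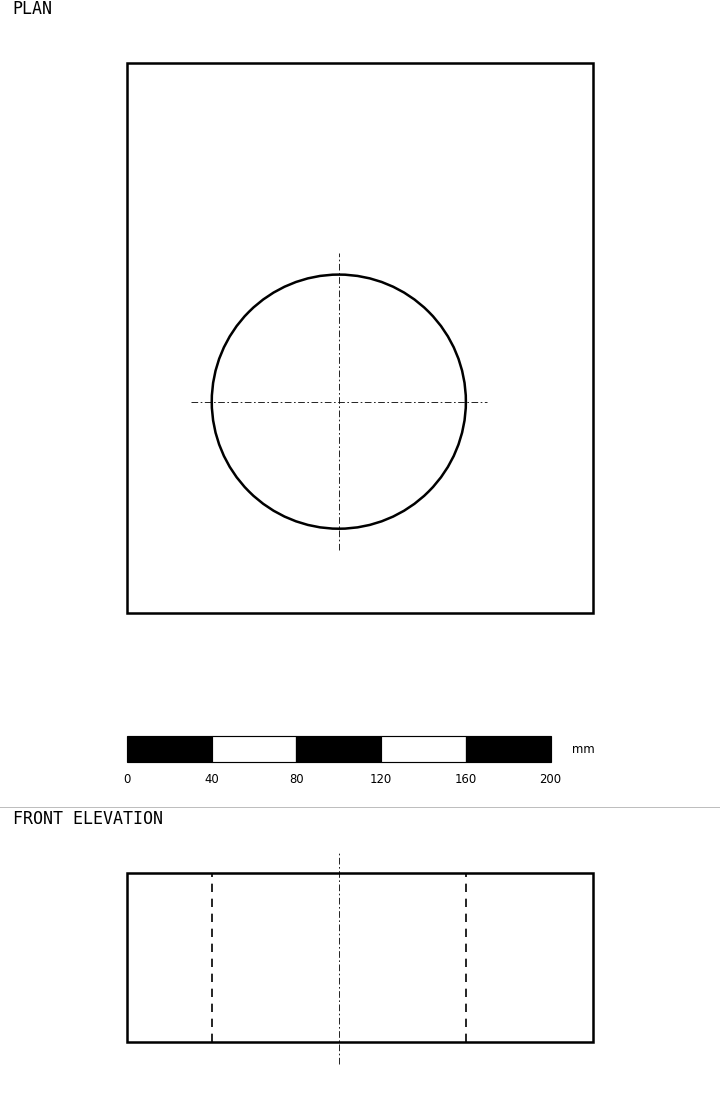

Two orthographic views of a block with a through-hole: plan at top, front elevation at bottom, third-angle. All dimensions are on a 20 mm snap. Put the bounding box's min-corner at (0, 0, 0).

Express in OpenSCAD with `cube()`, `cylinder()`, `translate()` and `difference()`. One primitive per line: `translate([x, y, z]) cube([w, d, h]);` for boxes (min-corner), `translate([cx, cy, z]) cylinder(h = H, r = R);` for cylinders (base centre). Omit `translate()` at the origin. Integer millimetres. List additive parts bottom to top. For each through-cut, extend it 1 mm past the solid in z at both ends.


difference() {
  cube([220, 260, 80]);
  translate([100, 100, -1]) cylinder(h = 82, r = 60);
}
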